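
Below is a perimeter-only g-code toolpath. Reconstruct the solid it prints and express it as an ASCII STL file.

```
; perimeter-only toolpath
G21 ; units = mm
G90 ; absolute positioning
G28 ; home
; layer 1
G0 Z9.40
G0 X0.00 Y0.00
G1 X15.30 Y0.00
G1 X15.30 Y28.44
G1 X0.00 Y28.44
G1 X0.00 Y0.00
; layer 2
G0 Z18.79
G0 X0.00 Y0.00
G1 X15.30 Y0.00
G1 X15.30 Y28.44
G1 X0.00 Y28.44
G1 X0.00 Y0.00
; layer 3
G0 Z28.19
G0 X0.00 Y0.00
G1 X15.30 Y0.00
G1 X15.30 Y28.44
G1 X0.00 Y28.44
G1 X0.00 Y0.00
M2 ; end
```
solid part
  facet normal 0.0000 0.0000 -1.0000
    outer loop
      vertex 15.30 28.44 0.00
      vertex 15.30 0.00 0.00
      vertex 0.00 0.00 0.00
    endloop
  endfacet
  facet normal 0.0000 0.0000 -1.0000
    outer loop
      vertex 0.00 28.44 0.00
      vertex 15.30 28.44 0.00
      vertex 0.00 0.00 0.00
    endloop
  endfacet
  facet normal 0.0000 0.0000 1.0000
    outer loop
      vertex 0.00 0.00 28.19
      vertex 15.30 0.00 28.19
      vertex 15.30 28.44 28.19
    endloop
  endfacet
  facet normal 0.0000 0.0000 1.0000
    outer loop
      vertex 0.00 0.00 28.19
      vertex 15.30 28.44 28.19
      vertex 0.00 28.44 28.19
    endloop
  endfacet
  facet normal 0.0000 -1.0000 0.0000
    outer loop
      vertex 0.00 0.00 0.00
      vertex 15.30 0.00 0.00
      vertex 15.30 0.00 28.19
    endloop
  endfacet
  facet normal 0.0000 -1.0000 0.0000
    outer loop
      vertex 0.00 0.00 0.00
      vertex 15.30 0.00 28.19
      vertex 0.00 0.00 28.19
    endloop
  endfacet
  facet normal 0.0000 1.0000 0.0000
    outer loop
      vertex 15.30 28.44 28.19
      vertex 15.30 28.44 0.00
      vertex 0.00 28.44 0.00
    endloop
  endfacet
  facet normal 0.0000 1.0000 0.0000
    outer loop
      vertex 0.00 28.44 28.19
      vertex 15.30 28.44 28.19
      vertex 0.00 28.44 0.00
    endloop
  endfacet
  facet normal -1.0000 0.0000 0.0000
    outer loop
      vertex 0.00 28.44 28.19
      vertex 0.00 28.44 0.00
      vertex 0.00 0.00 0.00
    endloop
  endfacet
  facet normal -1.0000 0.0000 0.0000
    outer loop
      vertex 0.00 0.00 28.19
      vertex 0.00 28.44 28.19
      vertex 0.00 0.00 0.00
    endloop
  endfacet
  facet normal 1.0000 0.0000 0.0000
    outer loop
      vertex 15.30 0.00 0.00
      vertex 15.30 28.44 0.00
      vertex 15.30 28.44 28.19
    endloop
  endfacet
  facet normal 1.0000 0.0000 0.0000
    outer loop
      vertex 15.30 0.00 0.00
      vertex 15.30 28.44 28.19
      vertex 15.30 0.00 28.19
    endloop
  endfacet
endsolid part

The G0 Z moves step by Δz≈9.40 mm. Every layer's G1 loop is the same polygon, so the solid is a straight extrusion of it from z=0 to z≈28.2. Closing with flat bottom and top caps and triangulating gives 12 facets — a rectangular box, roughly 15.3 × 28.4 mm footprint and 28.2 mm tall.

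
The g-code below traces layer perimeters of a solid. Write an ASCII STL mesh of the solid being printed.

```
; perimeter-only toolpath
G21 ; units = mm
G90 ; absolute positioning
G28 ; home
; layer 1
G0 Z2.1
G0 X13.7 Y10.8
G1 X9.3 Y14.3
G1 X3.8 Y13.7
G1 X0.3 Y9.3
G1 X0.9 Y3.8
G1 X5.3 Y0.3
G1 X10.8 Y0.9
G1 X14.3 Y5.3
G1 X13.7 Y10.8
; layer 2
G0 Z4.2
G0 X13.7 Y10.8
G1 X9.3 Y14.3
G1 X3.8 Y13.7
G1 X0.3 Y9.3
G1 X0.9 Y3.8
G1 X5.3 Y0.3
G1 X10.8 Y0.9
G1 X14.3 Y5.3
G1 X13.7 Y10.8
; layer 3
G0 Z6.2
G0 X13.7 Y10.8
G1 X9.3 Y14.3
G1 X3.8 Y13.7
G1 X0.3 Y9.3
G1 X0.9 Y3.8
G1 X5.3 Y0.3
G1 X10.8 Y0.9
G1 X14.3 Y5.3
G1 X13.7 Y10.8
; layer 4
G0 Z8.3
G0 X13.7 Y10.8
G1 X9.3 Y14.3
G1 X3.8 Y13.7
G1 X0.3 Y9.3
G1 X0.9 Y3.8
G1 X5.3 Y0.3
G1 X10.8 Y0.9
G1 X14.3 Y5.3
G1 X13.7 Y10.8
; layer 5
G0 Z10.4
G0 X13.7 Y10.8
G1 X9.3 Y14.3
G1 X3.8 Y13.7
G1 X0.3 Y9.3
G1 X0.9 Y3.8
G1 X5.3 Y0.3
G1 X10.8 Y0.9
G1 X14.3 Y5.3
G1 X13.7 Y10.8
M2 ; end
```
solid part
  facet normal 0.0000 0.0000 -1.0000
    outer loop
      vertex 3.8 13.7 0.0
      vertex 9.3 14.3 0.0
      vertex 13.7 10.8 0.0
    endloop
  endfacet
  facet normal 0.0000 0.0000 -1.0000
    outer loop
      vertex 0.3 9.3 0.0
      vertex 3.8 13.7 0.0
      vertex 13.7 10.8 0.0
    endloop
  endfacet
  facet normal 0.0000 0.0000 -1.0000
    outer loop
      vertex 0.9 3.8 0.0
      vertex 0.3 9.3 0.0
      vertex 13.7 10.8 0.0
    endloop
  endfacet
  facet normal 0.0000 0.0000 -1.0000
    outer loop
      vertex 5.3 0.3 0.0
      vertex 0.9 3.8 0.0
      vertex 13.7 10.8 0.0
    endloop
  endfacet
  facet normal 0.0000 0.0000 -1.0000
    outer loop
      vertex 10.8 0.9 0.0
      vertex 5.3 0.3 0.0
      vertex 13.7 10.8 0.0
    endloop
  endfacet
  facet normal 0.0000 0.0000 -1.0000
    outer loop
      vertex 14.3 5.3 0.0
      vertex 10.8 0.9 0.0
      vertex 13.7 10.8 0.0
    endloop
  endfacet
  facet normal 0.0000 0.0000 1.0000
    outer loop
      vertex 13.7 10.8 10.4
      vertex 9.3 14.3 10.4
      vertex 3.8 13.7 10.4
    endloop
  endfacet
  facet normal 0.0000 0.0000 1.0000
    outer loop
      vertex 13.7 10.8 10.4
      vertex 3.8 13.7 10.4
      vertex 0.3 9.3 10.4
    endloop
  endfacet
  facet normal 0.0000 0.0000 1.0000
    outer loop
      vertex 13.7 10.8 10.4
      vertex 0.3 9.3 10.4
      vertex 0.9 3.8 10.4
    endloop
  endfacet
  facet normal 0.0000 0.0000 1.0000
    outer loop
      vertex 13.7 10.8 10.4
      vertex 0.9 3.8 10.4
      vertex 5.3 0.3 10.4
    endloop
  endfacet
  facet normal 0.0000 0.0000 1.0000
    outer loop
      vertex 13.7 10.8 10.4
      vertex 5.3 0.3 10.4
      vertex 10.8 0.9 10.4
    endloop
  endfacet
  facet normal 0.0000 0.0000 1.0000
    outer loop
      vertex 13.7 10.8 10.4
      vertex 10.8 0.9 10.4
      vertex 14.3 5.3 10.4
    endloop
  endfacet
  facet normal 0.6225 0.7826 0.0000
    outer loop
      vertex 13.7 10.8 0.0
      vertex 9.3 14.3 0.0
      vertex 9.3 14.3 10.4
    endloop
  endfacet
  facet normal 0.6225 0.7826 0.0000
    outer loop
      vertex 13.7 10.8 0.0
      vertex 9.3 14.3 10.4
      vertex 13.7 10.8 10.4
    endloop
  endfacet
  facet normal -0.1084 0.9941 0.0000
    outer loop
      vertex 9.3 14.3 0.0
      vertex 3.8 13.7 0.0
      vertex 3.8 13.7 10.4
    endloop
  endfacet
  facet normal -0.1084 0.9941 0.0000
    outer loop
      vertex 9.3 14.3 0.0
      vertex 3.8 13.7 10.4
      vertex 9.3 14.3 10.4
    endloop
  endfacet
  facet normal -0.7826 0.6225 0.0000
    outer loop
      vertex 3.8 13.7 0.0
      vertex 0.3 9.3 0.0
      vertex 0.3 9.3 10.4
    endloop
  endfacet
  facet normal -0.7826 0.6225 0.0000
    outer loop
      vertex 3.8 13.7 0.0
      vertex 0.3 9.3 10.4
      vertex 3.8 13.7 10.4
    endloop
  endfacet
  facet normal -0.9941 -0.1084 0.0000
    outer loop
      vertex 0.3 9.3 0.0
      vertex 0.9 3.8 0.0
      vertex 0.9 3.8 10.4
    endloop
  endfacet
  facet normal -0.9941 -0.1084 0.0000
    outer loop
      vertex 0.3 9.3 0.0
      vertex 0.9 3.8 10.4
      vertex 0.3 9.3 10.4
    endloop
  endfacet
  facet normal -0.6225 -0.7826 0.0000
    outer loop
      vertex 0.9 3.8 0.0
      vertex 5.3 0.3 0.0
      vertex 5.3 0.3 10.4
    endloop
  endfacet
  facet normal -0.6225 -0.7826 0.0000
    outer loop
      vertex 0.9 3.8 0.0
      vertex 5.3 0.3 10.4
      vertex 0.9 3.8 10.4
    endloop
  endfacet
  facet normal 0.1084 -0.9941 0.0000
    outer loop
      vertex 5.3 0.3 0.0
      vertex 10.8 0.9 0.0
      vertex 10.8 0.9 10.4
    endloop
  endfacet
  facet normal 0.1084 -0.9941 0.0000
    outer loop
      vertex 5.3 0.3 0.0
      vertex 10.8 0.9 10.4
      vertex 5.3 0.3 10.4
    endloop
  endfacet
  facet normal 0.7826 -0.6225 0.0000
    outer loop
      vertex 10.8 0.9 0.0
      vertex 14.3 5.3 0.0
      vertex 14.3 5.3 10.4
    endloop
  endfacet
  facet normal 0.7826 -0.6225 0.0000
    outer loop
      vertex 10.8 0.9 0.0
      vertex 14.3 5.3 10.4
      vertex 10.8 0.9 10.4
    endloop
  endfacet
  facet normal 0.9941 0.1084 0.0000
    outer loop
      vertex 14.3 5.3 0.0
      vertex 13.7 10.8 0.0
      vertex 13.7 10.8 10.4
    endloop
  endfacet
  facet normal 0.9941 0.1084 0.0000
    outer loop
      vertex 14.3 5.3 0.0
      vertex 13.7 10.8 10.4
      vertex 14.3 5.3 10.4
    endloop
  endfacet
endsolid part

The G0 Z moves step by Δz≈2.1 mm. Every layer's G1 loop is the same polygon, so the solid is a straight extrusion of it from z=0 to z≈10.4. Closing with flat bottom and top caps and triangulating gives 28 facets — a regular 8-sided prism (a cylinder approximated with 8 flat sides), circumscribed radius ≈ 7.3 mm, height ≈ 10.4 mm.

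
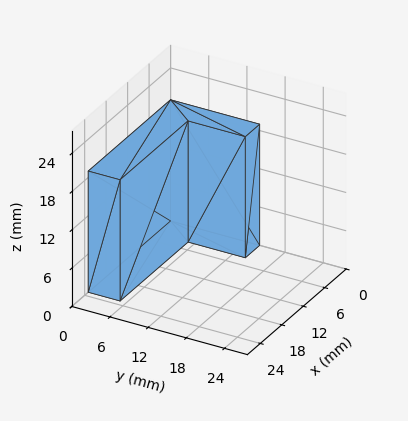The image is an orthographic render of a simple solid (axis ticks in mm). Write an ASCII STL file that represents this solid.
Reading the render: the shape is an L-shaped prism: outer 23 × 14 mm, arm thicknesses ≈ 5 mm (horizontal) and 4 mm (vertical), extruded 19 mm in z (dimensions read to the nearest mm from the axis ticks). For the STL, each face is triangulated and given an outward normal.

solid part
  facet normal 0.0000 0.0000 -1.0000
    outer loop
      vertex 23.0 5.0 0.0
      vertex 23.0 0.0 0.0
      vertex 0.0 0.0 0.0
    endloop
  endfacet
  facet normal 0.0000 0.0000 -1.0000
    outer loop
      vertex 4.0 5.0 0.0
      vertex 23.0 5.0 0.0
      vertex 0.0 0.0 0.0
    endloop
  endfacet
  facet normal 0.0000 0.0000 -1.0000
    outer loop
      vertex 4.0 14.0 0.0
      vertex 4.0 5.0 0.0
      vertex 0.0 0.0 0.0
    endloop
  endfacet
  facet normal 0.0000 0.0000 -1.0000
    outer loop
      vertex 0.0 14.0 0.0
      vertex 4.0 14.0 0.0
      vertex 0.0 0.0 0.0
    endloop
  endfacet
  facet normal 0.0000 0.0000 1.0000
    outer loop
      vertex 0.0 0.0 19.0
      vertex 23.0 0.0 19.0
      vertex 23.0 5.0 19.0
    endloop
  endfacet
  facet normal 0.0000 0.0000 1.0000
    outer loop
      vertex 0.0 0.0 19.0
      vertex 23.0 5.0 19.0
      vertex 4.0 5.0 19.0
    endloop
  endfacet
  facet normal 0.0000 0.0000 1.0000
    outer loop
      vertex 0.0 0.0 19.0
      vertex 4.0 5.0 19.0
      vertex 4.0 14.0 19.0
    endloop
  endfacet
  facet normal 0.0000 0.0000 1.0000
    outer loop
      vertex 0.0 0.0 19.0
      vertex 4.0 14.0 19.0
      vertex 0.0 14.0 19.0
    endloop
  endfacet
  facet normal 0.0000 -1.0000 0.0000
    outer loop
      vertex 0.0 0.0 0.0
      vertex 23.0 0.0 0.0
      vertex 23.0 0.0 19.0
    endloop
  endfacet
  facet normal 0.0000 -1.0000 0.0000
    outer loop
      vertex 0.0 0.0 0.0
      vertex 23.0 0.0 19.0
      vertex 0.0 0.0 19.0
    endloop
  endfacet
  facet normal 1.0000 0.0000 0.0000
    outer loop
      vertex 23.0 0.0 0.0
      vertex 23.0 5.0 0.0
      vertex 23.0 5.0 19.0
    endloop
  endfacet
  facet normal 1.0000 0.0000 0.0000
    outer loop
      vertex 23.0 0.0 0.0
      vertex 23.0 5.0 19.0
      vertex 23.0 0.0 19.0
    endloop
  endfacet
  facet normal 0.0000 1.0000 0.0000
    outer loop
      vertex 23.0 5.0 0.0
      vertex 4.0 5.0 0.0
      vertex 4.0 5.0 19.0
    endloop
  endfacet
  facet normal 0.0000 1.0000 0.0000
    outer loop
      vertex 23.0 5.0 0.0
      vertex 4.0 5.0 19.0
      vertex 23.0 5.0 19.0
    endloop
  endfacet
  facet normal 1.0000 0.0000 0.0000
    outer loop
      vertex 4.0 5.0 0.0
      vertex 4.0 14.0 0.0
      vertex 4.0 14.0 19.0
    endloop
  endfacet
  facet normal 1.0000 0.0000 0.0000
    outer loop
      vertex 4.0 5.0 0.0
      vertex 4.0 14.0 19.0
      vertex 4.0 5.0 19.0
    endloop
  endfacet
  facet normal 0.0000 1.0000 0.0000
    outer loop
      vertex 4.0 14.0 0.0
      vertex 0.0 14.0 0.0
      vertex 0.0 14.0 19.0
    endloop
  endfacet
  facet normal 0.0000 1.0000 0.0000
    outer loop
      vertex 4.0 14.0 0.0
      vertex 0.0 14.0 19.0
      vertex 4.0 14.0 19.0
    endloop
  endfacet
  facet normal -1.0000 0.0000 0.0000
    outer loop
      vertex 0.0 14.0 0.0
      vertex 0.0 0.0 0.0
      vertex 0.0 0.0 19.0
    endloop
  endfacet
  facet normal -1.0000 0.0000 0.0000
    outer loop
      vertex 0.0 14.0 0.0
      vertex 0.0 0.0 19.0
      vertex 0.0 14.0 19.0
    endloop
  endfacet
endsolid part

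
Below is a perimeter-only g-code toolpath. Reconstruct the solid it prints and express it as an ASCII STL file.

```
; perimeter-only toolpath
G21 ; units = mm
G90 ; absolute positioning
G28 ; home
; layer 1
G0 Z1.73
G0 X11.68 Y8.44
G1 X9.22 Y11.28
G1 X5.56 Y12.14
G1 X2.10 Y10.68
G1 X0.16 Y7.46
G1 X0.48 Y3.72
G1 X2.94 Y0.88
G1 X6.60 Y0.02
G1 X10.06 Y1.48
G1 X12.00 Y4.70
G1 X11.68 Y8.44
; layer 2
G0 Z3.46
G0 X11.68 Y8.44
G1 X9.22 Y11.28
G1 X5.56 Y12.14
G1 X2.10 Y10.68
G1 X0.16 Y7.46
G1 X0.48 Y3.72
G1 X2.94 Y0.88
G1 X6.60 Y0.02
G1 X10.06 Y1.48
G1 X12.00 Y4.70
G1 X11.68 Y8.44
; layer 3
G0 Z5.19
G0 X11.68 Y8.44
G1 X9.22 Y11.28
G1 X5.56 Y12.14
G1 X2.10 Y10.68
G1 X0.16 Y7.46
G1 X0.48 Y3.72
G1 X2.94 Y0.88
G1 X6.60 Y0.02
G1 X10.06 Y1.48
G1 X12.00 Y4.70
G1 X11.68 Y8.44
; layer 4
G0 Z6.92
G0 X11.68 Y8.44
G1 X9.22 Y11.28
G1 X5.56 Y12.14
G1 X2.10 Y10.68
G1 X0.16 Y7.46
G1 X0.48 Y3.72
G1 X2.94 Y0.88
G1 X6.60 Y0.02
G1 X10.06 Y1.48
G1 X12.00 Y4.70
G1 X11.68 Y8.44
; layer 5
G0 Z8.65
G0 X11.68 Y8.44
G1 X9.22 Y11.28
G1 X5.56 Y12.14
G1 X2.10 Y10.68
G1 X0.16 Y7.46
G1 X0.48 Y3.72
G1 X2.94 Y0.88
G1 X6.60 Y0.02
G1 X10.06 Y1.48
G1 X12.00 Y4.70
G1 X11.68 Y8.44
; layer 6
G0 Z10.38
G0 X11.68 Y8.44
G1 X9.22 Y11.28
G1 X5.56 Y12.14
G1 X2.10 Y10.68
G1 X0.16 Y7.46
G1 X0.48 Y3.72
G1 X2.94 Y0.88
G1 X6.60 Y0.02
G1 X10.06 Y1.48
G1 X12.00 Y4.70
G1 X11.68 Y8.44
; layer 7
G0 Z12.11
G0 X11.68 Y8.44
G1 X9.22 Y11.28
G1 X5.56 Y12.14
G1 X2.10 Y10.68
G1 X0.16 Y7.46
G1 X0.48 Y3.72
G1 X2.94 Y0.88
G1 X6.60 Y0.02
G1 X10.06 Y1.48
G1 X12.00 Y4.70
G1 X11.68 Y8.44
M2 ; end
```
solid part
  facet normal 0.0000 0.0000 -1.0000
    outer loop
      vertex 5.56 12.14 0.00
      vertex 9.22 11.28 0.00
      vertex 11.68 8.44 0.00
    endloop
  endfacet
  facet normal 0.0000 0.0000 -1.0000
    outer loop
      vertex 2.10 10.68 0.00
      vertex 5.56 12.14 0.00
      vertex 11.68 8.44 0.00
    endloop
  endfacet
  facet normal 0.0000 0.0000 -1.0000
    outer loop
      vertex 0.16 7.46 0.00
      vertex 2.10 10.68 0.00
      vertex 11.68 8.44 0.00
    endloop
  endfacet
  facet normal 0.0000 0.0000 -1.0000
    outer loop
      vertex 0.48 3.72 0.00
      vertex 0.16 7.46 0.00
      vertex 11.68 8.44 0.00
    endloop
  endfacet
  facet normal 0.0000 0.0000 -1.0000
    outer loop
      vertex 2.94 0.88 0.00
      vertex 0.48 3.72 0.00
      vertex 11.68 8.44 0.00
    endloop
  endfacet
  facet normal 0.0000 0.0000 -1.0000
    outer loop
      vertex 6.60 0.02 0.00
      vertex 2.94 0.88 0.00
      vertex 11.68 8.44 0.00
    endloop
  endfacet
  facet normal 0.0000 0.0000 -1.0000
    outer loop
      vertex 10.06 1.48 0.00
      vertex 6.60 0.02 0.00
      vertex 11.68 8.44 0.00
    endloop
  endfacet
  facet normal 0.0000 0.0000 -1.0000
    outer loop
      vertex 12.00 4.70 0.00
      vertex 10.06 1.48 0.00
      vertex 11.68 8.44 0.00
    endloop
  endfacet
  facet normal 0.0000 0.0000 1.0000
    outer loop
      vertex 11.68 8.44 12.11
      vertex 9.22 11.28 12.11
      vertex 5.56 12.14 12.11
    endloop
  endfacet
  facet normal 0.0000 0.0000 1.0000
    outer loop
      vertex 11.68 8.44 12.11
      vertex 5.56 12.14 12.11
      vertex 2.10 10.68 12.11
    endloop
  endfacet
  facet normal 0.0000 0.0000 1.0000
    outer loop
      vertex 11.68 8.44 12.11
      vertex 2.10 10.68 12.11
      vertex 0.16 7.46 12.11
    endloop
  endfacet
  facet normal 0.0000 0.0000 1.0000
    outer loop
      vertex 11.68 8.44 12.11
      vertex 0.16 7.46 12.11
      vertex 0.48 3.72 12.11
    endloop
  endfacet
  facet normal 0.0000 0.0000 1.0000
    outer loop
      vertex 11.68 8.44 12.11
      vertex 0.48 3.72 12.11
      vertex 2.94 0.88 12.11
    endloop
  endfacet
  facet normal 0.0000 0.0000 1.0000
    outer loop
      vertex 11.68 8.44 12.11
      vertex 2.94 0.88 12.11
      vertex 6.60 0.02 12.11
    endloop
  endfacet
  facet normal 0.0000 0.0000 1.0000
    outer loop
      vertex 11.68 8.44 12.11
      vertex 6.60 0.02 12.11
      vertex 10.06 1.48 12.11
    endloop
  endfacet
  facet normal 0.0000 0.0000 1.0000
    outer loop
      vertex 11.68 8.44 12.11
      vertex 10.06 1.48 12.11
      vertex 12.00 4.70 12.11
    endloop
  endfacet
  facet normal 0.7559 0.6547 0.0000
    outer loop
      vertex 11.68 8.44 0.00
      vertex 9.22 11.28 0.00
      vertex 9.22 11.28 12.11
    endloop
  endfacet
  facet normal 0.7559 0.6547 0.0000
    outer loop
      vertex 11.68 8.44 0.00
      vertex 9.22 11.28 12.11
      vertex 11.68 8.44 12.11
    endloop
  endfacet
  facet normal 0.2287 0.9735 0.0000
    outer loop
      vertex 9.22 11.28 0.00
      vertex 5.56 12.14 0.00
      vertex 5.56 12.14 12.11
    endloop
  endfacet
  facet normal 0.2287 0.9735 0.0000
    outer loop
      vertex 9.22 11.28 0.00
      vertex 5.56 12.14 12.11
      vertex 9.22 11.28 12.11
    endloop
  endfacet
  facet normal -0.3888 0.9213 0.0000
    outer loop
      vertex 5.56 12.14 0.00
      vertex 2.10 10.68 0.00
      vertex 2.10 10.68 12.11
    endloop
  endfacet
  facet normal -0.3888 0.9213 0.0000
    outer loop
      vertex 5.56 12.14 0.00
      vertex 2.10 10.68 12.11
      vertex 5.56 12.14 12.11
    endloop
  endfacet
  facet normal -0.8566 0.5161 0.0000
    outer loop
      vertex 2.10 10.68 0.00
      vertex 0.16 7.46 0.00
      vertex 0.16 7.46 12.11
    endloop
  endfacet
  facet normal -0.8566 0.5161 0.0000
    outer loop
      vertex 2.10 10.68 0.00
      vertex 0.16 7.46 12.11
      vertex 2.10 10.68 12.11
    endloop
  endfacet
  facet normal -0.9964 -0.0853 0.0000
    outer loop
      vertex 0.16 7.46 0.00
      vertex 0.48 3.72 0.00
      vertex 0.48 3.72 12.11
    endloop
  endfacet
  facet normal -0.9964 -0.0853 0.0000
    outer loop
      vertex 0.16 7.46 0.00
      vertex 0.48 3.72 12.11
      vertex 0.16 7.46 12.11
    endloop
  endfacet
  facet normal -0.7559 -0.6547 0.0000
    outer loop
      vertex 0.48 3.72 0.00
      vertex 2.94 0.88 0.00
      vertex 2.94 0.88 12.11
    endloop
  endfacet
  facet normal -0.7559 -0.6547 0.0000
    outer loop
      vertex 0.48 3.72 0.00
      vertex 2.94 0.88 12.11
      vertex 0.48 3.72 12.11
    endloop
  endfacet
  facet normal -0.2287 -0.9735 0.0000
    outer loop
      vertex 2.94 0.88 0.00
      vertex 6.60 0.02 0.00
      vertex 6.60 0.02 12.11
    endloop
  endfacet
  facet normal -0.2287 -0.9735 0.0000
    outer loop
      vertex 2.94 0.88 0.00
      vertex 6.60 0.02 12.11
      vertex 2.94 0.88 12.11
    endloop
  endfacet
  facet normal 0.3888 -0.9213 0.0000
    outer loop
      vertex 6.60 0.02 0.00
      vertex 10.06 1.48 0.00
      vertex 10.06 1.48 12.11
    endloop
  endfacet
  facet normal 0.3888 -0.9213 0.0000
    outer loop
      vertex 6.60 0.02 0.00
      vertex 10.06 1.48 12.11
      vertex 6.60 0.02 12.11
    endloop
  endfacet
  facet normal 0.8566 -0.5161 0.0000
    outer loop
      vertex 10.06 1.48 0.00
      vertex 12.00 4.70 0.00
      vertex 12.00 4.70 12.11
    endloop
  endfacet
  facet normal 0.8566 -0.5161 0.0000
    outer loop
      vertex 10.06 1.48 0.00
      vertex 12.00 4.70 12.11
      vertex 10.06 1.48 12.11
    endloop
  endfacet
  facet normal 0.9964 0.0853 0.0000
    outer loop
      vertex 12.00 4.70 0.00
      vertex 11.68 8.44 0.00
      vertex 11.68 8.44 12.11
    endloop
  endfacet
  facet normal 0.9964 0.0853 0.0000
    outer loop
      vertex 12.00 4.70 0.00
      vertex 11.68 8.44 12.11
      vertex 12.00 4.70 12.11
    endloop
  endfacet
endsolid part

The G0 Z moves step by Δz≈1.73 mm. Every layer's G1 loop is the same polygon, so the solid is a straight extrusion of it from z=0 to z≈12.1. Closing with flat bottom and top caps and triangulating gives 36 facets — a regular 10-sided prism (a cylinder approximated with 10 flat sides), circumscribed radius ≈ 6.08 mm, height ≈ 12.1 mm.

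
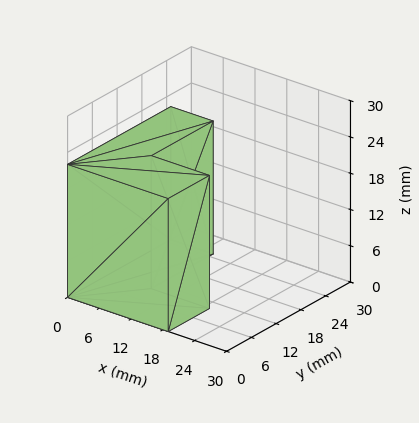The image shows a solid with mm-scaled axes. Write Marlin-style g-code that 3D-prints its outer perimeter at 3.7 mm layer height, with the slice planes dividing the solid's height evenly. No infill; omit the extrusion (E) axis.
Reading the render: the shape is an L-shaped prism: outer 19 × 25 mm, arm thicknesses ≈ 10 mm (horizontal) and 8 mm (vertical), extruded 22 mm in z (dimensions read to the nearest mm from the axis ticks). For the g-code, the solid's height is divided into equal slices at the stated Δz and each level perimeter traced with G1 moves after a G0 lift.

; perimeter-only toolpath
G21 ; units = mm
G90 ; absolute positioning
G28 ; home
; layer 1
G0 Z3.7
G0 X0.0 Y0.0
G1 X19.0 Y0.0
G1 X19.0 Y10.0
G1 X8.0 Y10.0
G1 X8.0 Y25.0
G1 X0.0 Y25.0
G1 X0.0 Y0.0
; layer 2
G0 Z7.3
G0 X0.0 Y0.0
G1 X19.0 Y0.0
G1 X19.0 Y10.0
G1 X8.0 Y10.0
G1 X8.0 Y25.0
G1 X0.0 Y25.0
G1 X0.0 Y0.0
; layer 3
G0 Z11.0
G0 X0.0 Y0.0
G1 X19.0 Y0.0
G1 X19.0 Y10.0
G1 X8.0 Y10.0
G1 X8.0 Y25.0
G1 X0.0 Y25.0
G1 X0.0 Y0.0
; layer 4
G0 Z14.7
G0 X0.0 Y0.0
G1 X19.0 Y0.0
G1 X19.0 Y10.0
G1 X8.0 Y10.0
G1 X8.0 Y25.0
G1 X0.0 Y25.0
G1 X0.0 Y0.0
; layer 5
G0 Z18.3
G0 X0.0 Y0.0
G1 X19.0 Y0.0
G1 X19.0 Y10.0
G1 X8.0 Y10.0
G1 X8.0 Y25.0
G1 X0.0 Y25.0
G1 X0.0 Y0.0
; layer 6
G0 Z22.0
G0 X0.0 Y0.0
G1 X19.0 Y0.0
G1 X19.0 Y10.0
G1 X8.0 Y10.0
G1 X8.0 Y25.0
G1 X0.0 Y25.0
G1 X0.0 Y0.0
M2 ; end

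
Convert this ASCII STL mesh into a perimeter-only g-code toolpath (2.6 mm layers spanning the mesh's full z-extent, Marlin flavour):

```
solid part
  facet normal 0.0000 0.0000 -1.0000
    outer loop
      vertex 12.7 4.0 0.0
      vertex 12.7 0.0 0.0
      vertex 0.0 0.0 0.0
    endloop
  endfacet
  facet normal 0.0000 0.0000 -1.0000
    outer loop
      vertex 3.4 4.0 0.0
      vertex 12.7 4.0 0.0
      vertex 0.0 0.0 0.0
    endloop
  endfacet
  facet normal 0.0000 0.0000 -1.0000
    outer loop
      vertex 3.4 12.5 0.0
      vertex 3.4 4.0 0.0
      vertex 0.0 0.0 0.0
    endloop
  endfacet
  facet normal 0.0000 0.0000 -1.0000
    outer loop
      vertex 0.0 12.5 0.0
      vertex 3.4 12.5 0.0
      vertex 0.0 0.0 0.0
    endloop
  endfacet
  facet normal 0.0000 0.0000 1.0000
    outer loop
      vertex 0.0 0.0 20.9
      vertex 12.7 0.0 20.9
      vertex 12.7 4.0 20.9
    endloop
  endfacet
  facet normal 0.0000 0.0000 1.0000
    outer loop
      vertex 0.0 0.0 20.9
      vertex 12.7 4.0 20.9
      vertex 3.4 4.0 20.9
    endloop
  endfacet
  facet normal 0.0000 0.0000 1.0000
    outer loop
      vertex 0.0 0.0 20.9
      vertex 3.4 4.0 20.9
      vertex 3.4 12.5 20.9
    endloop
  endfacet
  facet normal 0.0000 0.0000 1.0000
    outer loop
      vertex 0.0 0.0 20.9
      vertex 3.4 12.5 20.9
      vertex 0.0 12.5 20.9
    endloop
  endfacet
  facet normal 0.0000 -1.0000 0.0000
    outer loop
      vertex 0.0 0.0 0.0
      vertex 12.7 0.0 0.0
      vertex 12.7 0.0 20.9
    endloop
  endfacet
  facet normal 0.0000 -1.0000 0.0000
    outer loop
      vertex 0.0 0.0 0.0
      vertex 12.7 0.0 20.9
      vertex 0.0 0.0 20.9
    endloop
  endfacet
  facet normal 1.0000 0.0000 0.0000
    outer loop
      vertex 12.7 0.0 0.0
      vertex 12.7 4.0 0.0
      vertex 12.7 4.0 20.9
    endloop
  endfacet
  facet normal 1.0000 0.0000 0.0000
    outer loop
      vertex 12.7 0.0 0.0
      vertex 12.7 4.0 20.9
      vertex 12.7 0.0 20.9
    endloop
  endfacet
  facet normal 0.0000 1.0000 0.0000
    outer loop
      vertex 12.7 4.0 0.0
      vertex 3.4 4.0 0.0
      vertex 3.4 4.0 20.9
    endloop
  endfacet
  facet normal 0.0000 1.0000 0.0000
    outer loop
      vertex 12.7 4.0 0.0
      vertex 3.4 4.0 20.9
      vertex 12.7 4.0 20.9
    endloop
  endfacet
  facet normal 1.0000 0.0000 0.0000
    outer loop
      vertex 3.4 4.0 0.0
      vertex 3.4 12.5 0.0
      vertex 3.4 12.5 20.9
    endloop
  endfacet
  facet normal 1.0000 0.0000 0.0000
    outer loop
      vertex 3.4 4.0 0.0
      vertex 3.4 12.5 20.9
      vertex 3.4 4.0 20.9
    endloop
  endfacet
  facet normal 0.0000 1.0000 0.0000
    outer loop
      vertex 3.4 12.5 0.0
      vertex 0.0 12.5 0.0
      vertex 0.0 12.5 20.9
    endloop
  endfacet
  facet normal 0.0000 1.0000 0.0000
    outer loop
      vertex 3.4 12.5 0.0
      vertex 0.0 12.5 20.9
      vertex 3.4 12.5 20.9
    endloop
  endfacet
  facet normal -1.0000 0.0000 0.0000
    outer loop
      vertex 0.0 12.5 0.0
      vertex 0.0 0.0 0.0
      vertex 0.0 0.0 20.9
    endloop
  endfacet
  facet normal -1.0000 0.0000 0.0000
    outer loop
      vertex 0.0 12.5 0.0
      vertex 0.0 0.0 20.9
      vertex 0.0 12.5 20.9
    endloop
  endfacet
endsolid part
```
; perimeter-only toolpath
G21 ; units = mm
G90 ; absolute positioning
G28 ; home
; layer 1
G0 Z2.6
G0 X0.0 Y0.0
G1 X12.7 Y0.0
G1 X12.7 Y4.0
G1 X3.4 Y4.0
G1 X3.4 Y12.5
G1 X0.0 Y12.5
G1 X0.0 Y0.0
; layer 2
G0 Z5.2
G0 X0.0 Y0.0
G1 X12.7 Y0.0
G1 X12.7 Y4.0
G1 X3.4 Y4.0
G1 X3.4 Y12.5
G1 X0.0 Y12.5
G1 X0.0 Y0.0
; layer 3
G0 Z7.8
G0 X0.0 Y0.0
G1 X12.7 Y0.0
G1 X12.7 Y4.0
G1 X3.4 Y4.0
G1 X3.4 Y12.5
G1 X0.0 Y12.5
G1 X0.0 Y0.0
; layer 4
G0 Z10.4
G0 X0.0 Y0.0
G1 X12.7 Y0.0
G1 X12.7 Y4.0
G1 X3.4 Y4.0
G1 X3.4 Y12.5
G1 X0.0 Y12.5
G1 X0.0 Y0.0
; layer 5
G0 Z13.1
G0 X0.0 Y0.0
G1 X12.7 Y0.0
G1 X12.7 Y4.0
G1 X3.4 Y4.0
G1 X3.4 Y12.5
G1 X0.0 Y12.5
G1 X0.0 Y0.0
; layer 6
G0 Z15.7
G0 X0.0 Y0.0
G1 X12.7 Y0.0
G1 X12.7 Y4.0
G1 X3.4 Y4.0
G1 X3.4 Y12.5
G1 X0.0 Y12.5
G1 X0.0 Y0.0
; layer 7
G0 Z18.3
G0 X0.0 Y0.0
G1 X12.7 Y0.0
G1 X12.7 Y4.0
G1 X3.4 Y4.0
G1 X3.4 Y12.5
G1 X0.0 Y12.5
G1 X0.0 Y0.0
; layer 8
G0 Z20.9
G0 X0.0 Y0.0
G1 X12.7 Y0.0
G1 X12.7 Y4.0
G1 X3.4 Y4.0
G1 X3.4 Y12.5
G1 X0.0 Y12.5
G1 X0.0 Y0.0
M2 ; end

The solid is an L-shaped prism: outer 12.7 × 12.5 mm, arm thicknesses ≈ 4 mm (horizontal) and 3.4 mm (vertical), extruded 20.9 mm in z. Slicing at Δz = 2.6 mm — 8 equal slices spanning the solid's height, so layer i sits at z = i·h/8 — gives 8 non-empty perimeters. Each is a 6-segment closed polygon; G0 lifts to the layer z and rapids to the start vertex, then G1 traces the edges.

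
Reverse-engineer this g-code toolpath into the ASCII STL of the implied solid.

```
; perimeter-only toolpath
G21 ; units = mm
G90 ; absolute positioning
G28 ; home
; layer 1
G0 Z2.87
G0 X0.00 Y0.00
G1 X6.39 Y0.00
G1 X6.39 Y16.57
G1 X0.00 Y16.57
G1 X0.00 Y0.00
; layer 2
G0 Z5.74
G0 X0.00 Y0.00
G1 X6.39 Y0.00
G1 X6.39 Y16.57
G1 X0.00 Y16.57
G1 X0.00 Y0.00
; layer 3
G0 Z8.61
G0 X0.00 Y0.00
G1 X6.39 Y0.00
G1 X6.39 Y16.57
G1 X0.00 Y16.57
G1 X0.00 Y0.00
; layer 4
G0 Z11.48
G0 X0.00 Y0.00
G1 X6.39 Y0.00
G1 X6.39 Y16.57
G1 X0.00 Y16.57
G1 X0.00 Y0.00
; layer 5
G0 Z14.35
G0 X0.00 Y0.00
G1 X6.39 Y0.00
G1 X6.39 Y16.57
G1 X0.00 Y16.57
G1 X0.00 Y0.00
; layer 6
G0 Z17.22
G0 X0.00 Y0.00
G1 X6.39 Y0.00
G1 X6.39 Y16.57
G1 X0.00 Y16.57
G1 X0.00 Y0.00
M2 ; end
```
solid part
  facet normal 0.0000 0.0000 -1.0000
    outer loop
      vertex 6.39 16.57 0.00
      vertex 6.39 0.00 0.00
      vertex 0.00 0.00 0.00
    endloop
  endfacet
  facet normal 0.0000 0.0000 -1.0000
    outer loop
      vertex 0.00 16.57 0.00
      vertex 6.39 16.57 0.00
      vertex 0.00 0.00 0.00
    endloop
  endfacet
  facet normal 0.0000 0.0000 1.0000
    outer loop
      vertex 0.00 0.00 17.22
      vertex 6.39 0.00 17.22
      vertex 6.39 16.57 17.22
    endloop
  endfacet
  facet normal 0.0000 0.0000 1.0000
    outer loop
      vertex 0.00 0.00 17.22
      vertex 6.39 16.57 17.22
      vertex 0.00 16.57 17.22
    endloop
  endfacet
  facet normal 0.0000 -1.0000 0.0000
    outer loop
      vertex 0.00 0.00 0.00
      vertex 6.39 0.00 0.00
      vertex 6.39 0.00 17.22
    endloop
  endfacet
  facet normal 0.0000 -1.0000 0.0000
    outer loop
      vertex 0.00 0.00 0.00
      vertex 6.39 0.00 17.22
      vertex 0.00 0.00 17.22
    endloop
  endfacet
  facet normal 0.0000 1.0000 0.0000
    outer loop
      vertex 6.39 16.57 17.22
      vertex 6.39 16.57 0.00
      vertex 0.00 16.57 0.00
    endloop
  endfacet
  facet normal 0.0000 1.0000 0.0000
    outer loop
      vertex 0.00 16.57 17.22
      vertex 6.39 16.57 17.22
      vertex 0.00 16.57 0.00
    endloop
  endfacet
  facet normal -1.0000 0.0000 0.0000
    outer loop
      vertex 0.00 16.57 17.22
      vertex 0.00 16.57 0.00
      vertex 0.00 0.00 0.00
    endloop
  endfacet
  facet normal -1.0000 0.0000 0.0000
    outer loop
      vertex 0.00 0.00 17.22
      vertex 0.00 16.57 17.22
      vertex 0.00 0.00 0.00
    endloop
  endfacet
  facet normal 1.0000 0.0000 0.0000
    outer loop
      vertex 6.39 0.00 0.00
      vertex 6.39 16.57 0.00
      vertex 6.39 16.57 17.22
    endloop
  endfacet
  facet normal 1.0000 0.0000 0.0000
    outer loop
      vertex 6.39 0.00 0.00
      vertex 6.39 16.57 17.22
      vertex 6.39 0.00 17.22
    endloop
  endfacet
endsolid part

The G0 Z moves step by Δz≈2.87 mm. Every layer's G1 loop is the same polygon, so the solid is a straight extrusion of it from z=0 to z≈17.2. Closing with flat bottom and top caps and triangulating gives 12 facets — a rectangular box, roughly 6.39 × 16.6 mm footprint and 17.2 mm tall.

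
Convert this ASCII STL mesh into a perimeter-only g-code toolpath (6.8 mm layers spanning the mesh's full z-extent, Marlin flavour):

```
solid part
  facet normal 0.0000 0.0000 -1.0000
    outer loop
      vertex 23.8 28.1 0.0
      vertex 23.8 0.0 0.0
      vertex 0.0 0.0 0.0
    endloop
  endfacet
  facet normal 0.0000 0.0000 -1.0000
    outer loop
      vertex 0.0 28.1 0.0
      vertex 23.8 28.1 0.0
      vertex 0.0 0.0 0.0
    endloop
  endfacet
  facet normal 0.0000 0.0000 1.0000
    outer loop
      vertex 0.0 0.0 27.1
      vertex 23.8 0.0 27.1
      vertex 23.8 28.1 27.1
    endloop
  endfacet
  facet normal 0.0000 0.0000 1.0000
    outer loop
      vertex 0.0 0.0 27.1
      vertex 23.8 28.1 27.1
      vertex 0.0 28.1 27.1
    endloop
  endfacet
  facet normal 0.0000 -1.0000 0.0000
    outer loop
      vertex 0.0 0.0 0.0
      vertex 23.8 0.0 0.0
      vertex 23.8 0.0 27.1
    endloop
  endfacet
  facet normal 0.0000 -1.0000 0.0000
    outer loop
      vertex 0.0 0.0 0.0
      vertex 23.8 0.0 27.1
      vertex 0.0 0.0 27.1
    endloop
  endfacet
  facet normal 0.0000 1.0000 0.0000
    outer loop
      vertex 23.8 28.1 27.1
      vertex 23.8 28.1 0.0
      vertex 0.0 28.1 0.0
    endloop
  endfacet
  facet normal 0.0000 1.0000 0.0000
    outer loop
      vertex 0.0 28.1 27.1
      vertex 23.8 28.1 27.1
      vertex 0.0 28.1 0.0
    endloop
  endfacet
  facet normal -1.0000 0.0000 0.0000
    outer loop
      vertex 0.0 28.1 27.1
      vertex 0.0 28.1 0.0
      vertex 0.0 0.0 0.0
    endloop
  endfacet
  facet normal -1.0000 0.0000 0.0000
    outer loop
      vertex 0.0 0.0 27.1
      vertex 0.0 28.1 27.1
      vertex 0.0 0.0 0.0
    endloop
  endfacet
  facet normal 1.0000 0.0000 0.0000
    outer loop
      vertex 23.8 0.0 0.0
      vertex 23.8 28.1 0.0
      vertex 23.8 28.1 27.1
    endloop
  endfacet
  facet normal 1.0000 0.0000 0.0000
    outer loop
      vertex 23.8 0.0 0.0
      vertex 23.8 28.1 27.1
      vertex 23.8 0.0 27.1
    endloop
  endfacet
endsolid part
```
; perimeter-only toolpath
G21 ; units = mm
G90 ; absolute positioning
G28 ; home
; layer 1
G0 Z6.8
G0 X0.0 Y0.0
G1 X23.8 Y0.0
G1 X23.8 Y28.1
G1 X0.0 Y28.1
G1 X0.0 Y0.0
; layer 2
G0 Z13.6
G0 X0.0 Y0.0
G1 X23.8 Y0.0
G1 X23.8 Y28.1
G1 X0.0 Y28.1
G1 X0.0 Y0.0
; layer 3
G0 Z20.3
G0 X0.0 Y0.0
G1 X23.8 Y0.0
G1 X23.8 Y28.1
G1 X0.0 Y28.1
G1 X0.0 Y0.0
; layer 4
G0 Z27.1
G0 X0.0 Y0.0
G1 X23.8 Y0.0
G1 X23.8 Y28.1
G1 X0.0 Y28.1
G1 X0.0 Y0.0
M2 ; end

The solid is a rectangular box, roughly 23.8 × 28.1 mm footprint and 27.1 mm tall. Slicing at Δz = 6.8 mm — 4 equal slices spanning the solid's height, so layer i sits at z = i·h/4 — gives 4 non-empty perimeters. Each is a 4-segment closed polygon; G0 lifts to the layer z and rapids to the start vertex, then G1 traces the edges.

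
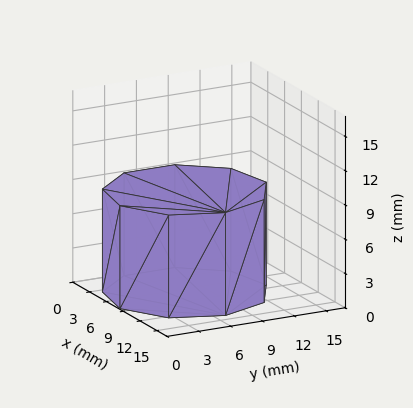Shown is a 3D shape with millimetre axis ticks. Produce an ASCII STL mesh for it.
Reading the render: the shape is a regular 9-sided prism (a cylinder approximated with 9 flat sides), circumscribed radius ≈ 7 mm, height ≈ 9 mm (dimensions read to the nearest mm from the axis ticks). For the STL, each face is triangulated and given an outward normal.

solid part
  facet normal 0.0000 0.0000 -1.0000
    outer loop
      vertex 8.216 13.894 0.000
      vertex 12.362 11.500 0.000
      vertex 14.000 7.000 0.000
    endloop
  endfacet
  facet normal 0.0000 0.0000 -1.0000
    outer loop
      vertex 3.500 13.062 0.000
      vertex 8.216 13.894 0.000
      vertex 14.000 7.000 0.000
    endloop
  endfacet
  facet normal 0.0000 0.0000 -1.0000
    outer loop
      vertex 0.422 9.394 0.000
      vertex 3.500 13.062 0.000
      vertex 14.000 7.000 0.000
    endloop
  endfacet
  facet normal 0.0000 0.0000 -1.0000
    outer loop
      vertex 0.422 4.606 0.000
      vertex 0.422 9.394 0.000
      vertex 14.000 7.000 0.000
    endloop
  endfacet
  facet normal 0.0000 0.0000 -1.0000
    outer loop
      vertex 3.500 0.938 0.000
      vertex 0.422 4.606 0.000
      vertex 14.000 7.000 0.000
    endloop
  endfacet
  facet normal 0.0000 0.0000 -1.0000
    outer loop
      vertex 8.216 0.106 0.000
      vertex 3.500 0.938 0.000
      vertex 14.000 7.000 0.000
    endloop
  endfacet
  facet normal 0.0000 0.0000 -1.0000
    outer loop
      vertex 12.362 2.500 0.000
      vertex 8.216 0.106 0.000
      vertex 14.000 7.000 0.000
    endloop
  endfacet
  facet normal 0.0000 0.0000 1.0000
    outer loop
      vertex 14.000 7.000 9.000
      vertex 12.362 11.500 9.000
      vertex 8.216 13.894 9.000
    endloop
  endfacet
  facet normal 0.0000 0.0000 1.0000
    outer loop
      vertex 14.000 7.000 9.000
      vertex 8.216 13.894 9.000
      vertex 3.500 13.062 9.000
    endloop
  endfacet
  facet normal 0.0000 0.0000 1.0000
    outer loop
      vertex 14.000 7.000 9.000
      vertex 3.500 13.062 9.000
      vertex 0.422 9.394 9.000
    endloop
  endfacet
  facet normal 0.0000 0.0000 1.0000
    outer loop
      vertex 14.000 7.000 9.000
      vertex 0.422 9.394 9.000
      vertex 0.422 4.606 9.000
    endloop
  endfacet
  facet normal 0.0000 0.0000 1.0000
    outer loop
      vertex 14.000 7.000 9.000
      vertex 0.422 4.606 9.000
      vertex 3.500 0.938 9.000
    endloop
  endfacet
  facet normal 0.0000 0.0000 1.0000
    outer loop
      vertex 14.000 7.000 9.000
      vertex 3.500 0.938 9.000
      vertex 8.216 0.106 9.000
    endloop
  endfacet
  facet normal 0.0000 0.0000 1.0000
    outer loop
      vertex 14.000 7.000 9.000
      vertex 8.216 0.106 9.000
      vertex 12.362 2.500 9.000
    endloop
  endfacet
  facet normal 0.9397 0.3420 0.0000
    outer loop
      vertex 14.000 7.000 0.000
      vertex 12.362 11.500 0.000
      vertex 12.362 11.500 9.000
    endloop
  endfacet
  facet normal 0.9397 0.3420 0.0000
    outer loop
      vertex 14.000 7.000 0.000
      vertex 12.362 11.500 9.000
      vertex 14.000 7.000 9.000
    endloop
  endfacet
  facet normal 0.5000 0.8660 0.0000
    outer loop
      vertex 12.362 11.500 0.000
      vertex 8.216 13.894 0.000
      vertex 8.216 13.894 9.000
    endloop
  endfacet
  facet normal 0.5000 0.8660 0.0000
    outer loop
      vertex 12.362 11.500 0.000
      vertex 8.216 13.894 9.000
      vertex 12.362 11.500 9.000
    endloop
  endfacet
  facet normal -0.1737 0.9848 0.0000
    outer loop
      vertex 8.216 13.894 0.000
      vertex 3.500 13.062 0.000
      vertex 3.500 13.062 9.000
    endloop
  endfacet
  facet normal -0.1737 0.9848 0.0000
    outer loop
      vertex 8.216 13.894 0.000
      vertex 3.500 13.062 9.000
      vertex 8.216 13.894 9.000
    endloop
  endfacet
  facet normal -0.7660 0.6428 0.0000
    outer loop
      vertex 3.500 13.062 0.000
      vertex 0.422 9.394 0.000
      vertex 0.422 9.394 9.000
    endloop
  endfacet
  facet normal -0.7660 0.6428 0.0000
    outer loop
      vertex 3.500 13.062 0.000
      vertex 0.422 9.394 9.000
      vertex 3.500 13.062 9.000
    endloop
  endfacet
  facet normal -1.0000 0.0000 0.0000
    outer loop
      vertex 0.422 9.394 0.000
      vertex 0.422 4.606 0.000
      vertex 0.422 4.606 9.000
    endloop
  endfacet
  facet normal -1.0000 0.0000 0.0000
    outer loop
      vertex 0.422 9.394 0.000
      vertex 0.422 4.606 9.000
      vertex 0.422 9.394 9.000
    endloop
  endfacet
  facet normal -0.7660 -0.6428 0.0000
    outer loop
      vertex 0.422 4.606 0.000
      vertex 3.500 0.938 0.000
      vertex 3.500 0.938 9.000
    endloop
  endfacet
  facet normal -0.7660 -0.6428 0.0000
    outer loop
      vertex 0.422 4.606 0.000
      vertex 3.500 0.938 9.000
      vertex 0.422 4.606 9.000
    endloop
  endfacet
  facet normal -0.1737 -0.9848 0.0000
    outer loop
      vertex 3.500 0.938 0.000
      vertex 8.216 0.106 0.000
      vertex 8.216 0.106 9.000
    endloop
  endfacet
  facet normal -0.1737 -0.9848 0.0000
    outer loop
      vertex 3.500 0.938 0.000
      vertex 8.216 0.106 9.000
      vertex 3.500 0.938 9.000
    endloop
  endfacet
  facet normal 0.5000 -0.8660 0.0000
    outer loop
      vertex 8.216 0.106 0.000
      vertex 12.362 2.500 0.000
      vertex 12.362 2.500 9.000
    endloop
  endfacet
  facet normal 0.5000 -0.8660 0.0000
    outer loop
      vertex 8.216 0.106 0.000
      vertex 12.362 2.500 9.000
      vertex 8.216 0.106 9.000
    endloop
  endfacet
  facet normal 0.9397 -0.3420 0.0000
    outer loop
      vertex 12.362 2.500 0.000
      vertex 14.000 7.000 0.000
      vertex 14.000 7.000 9.000
    endloop
  endfacet
  facet normal 0.9397 -0.3420 0.0000
    outer loop
      vertex 12.362 2.500 0.000
      vertex 14.000 7.000 9.000
      vertex 12.362 2.500 9.000
    endloop
  endfacet
endsolid part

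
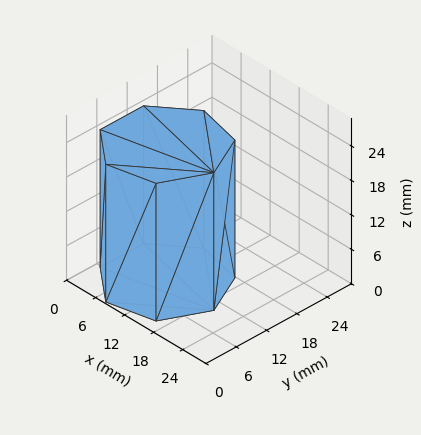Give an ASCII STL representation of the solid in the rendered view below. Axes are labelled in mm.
Reading the render: the shape is a regular 7-sided prism (a cylinder approximated with 7 flat sides), circumscribed radius ≈ 10 mm, height ≈ 24 mm (dimensions read to the nearest mm from the axis ticks). For the STL, each face is triangulated and given an outward normal.

solid part
  facet normal 0.0000 0.0000 -1.0000
    outer loop
      vertex 7.8 19.7 0.0
      vertex 16.2 17.8 0.0
      vertex 20.0 10.0 0.0
    endloop
  endfacet
  facet normal 0.0000 0.0000 -1.0000
    outer loop
      vertex 1.0 14.3 0.0
      vertex 7.8 19.7 0.0
      vertex 20.0 10.0 0.0
    endloop
  endfacet
  facet normal 0.0000 0.0000 -1.0000
    outer loop
      vertex 1.0 5.7 0.0
      vertex 1.0 14.3 0.0
      vertex 20.0 10.0 0.0
    endloop
  endfacet
  facet normal 0.0000 0.0000 -1.0000
    outer loop
      vertex 7.8 0.3 0.0
      vertex 1.0 5.7 0.0
      vertex 20.0 10.0 0.0
    endloop
  endfacet
  facet normal 0.0000 0.0000 -1.0000
    outer loop
      vertex 16.2 2.2 0.0
      vertex 7.8 0.3 0.0
      vertex 20.0 10.0 0.0
    endloop
  endfacet
  facet normal 0.0000 0.0000 1.0000
    outer loop
      vertex 20.0 10.0 24.0
      vertex 16.2 17.8 24.0
      vertex 7.8 19.7 24.0
    endloop
  endfacet
  facet normal 0.0000 0.0000 1.0000
    outer loop
      vertex 20.0 10.0 24.0
      vertex 7.8 19.7 24.0
      vertex 1.0 14.3 24.0
    endloop
  endfacet
  facet normal 0.0000 0.0000 1.0000
    outer loop
      vertex 20.0 10.0 24.0
      vertex 1.0 14.3 24.0
      vertex 1.0 5.7 24.0
    endloop
  endfacet
  facet normal 0.0000 0.0000 1.0000
    outer loop
      vertex 20.0 10.0 24.0
      vertex 1.0 5.7 24.0
      vertex 7.8 0.3 24.0
    endloop
  endfacet
  facet normal 0.0000 0.0000 1.0000
    outer loop
      vertex 20.0 10.0 24.0
      vertex 7.8 0.3 24.0
      vertex 16.2 2.2 24.0
    endloop
  endfacet
  facet normal 0.8990 0.4380 0.0000
    outer loop
      vertex 20.0 10.0 0.0
      vertex 16.2 17.8 0.0
      vertex 16.2 17.8 24.0
    endloop
  endfacet
  facet normal 0.8990 0.4380 0.0000
    outer loop
      vertex 20.0 10.0 0.0
      vertex 16.2 17.8 24.0
      vertex 20.0 10.0 24.0
    endloop
  endfacet
  facet normal 0.2206 0.9754 0.0000
    outer loop
      vertex 16.2 17.8 0.0
      vertex 7.8 19.7 0.0
      vertex 7.8 19.7 24.0
    endloop
  endfacet
  facet normal 0.2206 0.9754 0.0000
    outer loop
      vertex 16.2 17.8 0.0
      vertex 7.8 19.7 24.0
      vertex 16.2 17.8 24.0
    endloop
  endfacet
  facet normal -0.6219 0.7831 0.0000
    outer loop
      vertex 7.8 19.7 0.0
      vertex 1.0 14.3 0.0
      vertex 1.0 14.3 24.0
    endloop
  endfacet
  facet normal -0.6219 0.7831 0.0000
    outer loop
      vertex 7.8 19.7 0.0
      vertex 1.0 14.3 24.0
      vertex 7.8 19.7 24.0
    endloop
  endfacet
  facet normal -1.0000 0.0000 0.0000
    outer loop
      vertex 1.0 14.3 0.0
      vertex 1.0 5.7 0.0
      vertex 1.0 5.7 24.0
    endloop
  endfacet
  facet normal -1.0000 0.0000 0.0000
    outer loop
      vertex 1.0 14.3 0.0
      vertex 1.0 5.7 24.0
      vertex 1.0 14.3 24.0
    endloop
  endfacet
  facet normal -0.6219 -0.7831 0.0000
    outer loop
      vertex 1.0 5.7 0.0
      vertex 7.8 0.3 0.0
      vertex 7.8 0.3 24.0
    endloop
  endfacet
  facet normal -0.6219 -0.7831 0.0000
    outer loop
      vertex 1.0 5.7 0.0
      vertex 7.8 0.3 24.0
      vertex 1.0 5.7 24.0
    endloop
  endfacet
  facet normal 0.2206 -0.9754 0.0000
    outer loop
      vertex 7.8 0.3 0.0
      vertex 16.2 2.2 0.0
      vertex 16.2 2.2 24.0
    endloop
  endfacet
  facet normal 0.2206 -0.9754 0.0000
    outer loop
      vertex 7.8 0.3 0.0
      vertex 16.2 2.2 24.0
      vertex 7.8 0.3 24.0
    endloop
  endfacet
  facet normal 0.8990 -0.4380 0.0000
    outer loop
      vertex 16.2 2.2 0.0
      vertex 20.0 10.0 0.0
      vertex 20.0 10.0 24.0
    endloop
  endfacet
  facet normal 0.8990 -0.4380 0.0000
    outer loop
      vertex 16.2 2.2 0.0
      vertex 20.0 10.0 24.0
      vertex 16.2 2.2 24.0
    endloop
  endfacet
endsolid part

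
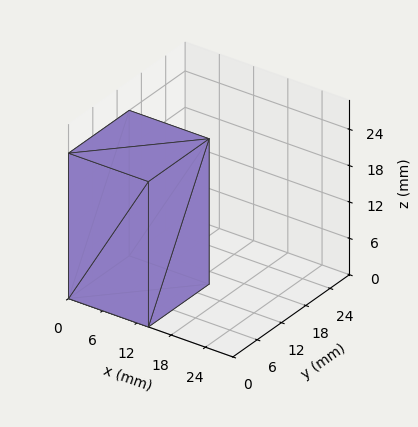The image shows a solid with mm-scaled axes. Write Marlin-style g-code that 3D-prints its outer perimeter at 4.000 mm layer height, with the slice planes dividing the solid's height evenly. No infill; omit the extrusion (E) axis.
Reading the render: the shape is a rectangular box, roughly 14 × 15 mm footprint and 24 mm tall (dimensions read to the nearest mm from the axis ticks). For the g-code, the solid's height is divided into equal slices at the stated Δz and each level perimeter traced with G1 moves after a G0 lift.

; perimeter-only toolpath
G21 ; units = mm
G90 ; absolute positioning
G28 ; home
; layer 1
G0 Z4.000
G0 X0.000 Y0.000
G1 X14.000 Y0.000
G1 X14.000 Y15.000
G1 X0.000 Y15.000
G1 X0.000 Y0.000
; layer 2
G0 Z8.000
G0 X0.000 Y0.000
G1 X14.000 Y0.000
G1 X14.000 Y15.000
G1 X0.000 Y15.000
G1 X0.000 Y0.000
; layer 3
G0 Z12.000
G0 X0.000 Y0.000
G1 X14.000 Y0.000
G1 X14.000 Y15.000
G1 X0.000 Y15.000
G1 X0.000 Y0.000
; layer 4
G0 Z16.000
G0 X0.000 Y0.000
G1 X14.000 Y0.000
G1 X14.000 Y15.000
G1 X0.000 Y15.000
G1 X0.000 Y0.000
; layer 5
G0 Z20.000
G0 X0.000 Y0.000
G1 X14.000 Y0.000
G1 X14.000 Y15.000
G1 X0.000 Y15.000
G1 X0.000 Y0.000
; layer 6
G0 Z24.000
G0 X0.000 Y0.000
G1 X14.000 Y0.000
G1 X14.000 Y15.000
G1 X0.000 Y15.000
G1 X0.000 Y0.000
M2 ; end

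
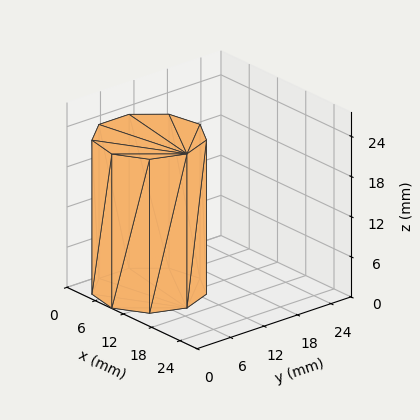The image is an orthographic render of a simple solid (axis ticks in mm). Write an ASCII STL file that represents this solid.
Reading the render: the shape is a regular 9-sided prism (a cylinder approximated with 9 flat sides), circumscribed radius ≈ 8 mm, height ≈ 23 mm (dimensions read to the nearest mm from the axis ticks). For the STL, each face is triangulated and given an outward normal.

solid part
  facet normal 0.0000 0.0000 -1.0000
    outer loop
      vertex 9.4 15.9 0.0
      vertex 14.1 13.1 0.0
      vertex 16.0 8.0 0.0
    endloop
  endfacet
  facet normal 0.0000 0.0000 -1.0000
    outer loop
      vertex 4.0 14.9 0.0
      vertex 9.4 15.9 0.0
      vertex 16.0 8.0 0.0
    endloop
  endfacet
  facet normal 0.0000 0.0000 -1.0000
    outer loop
      vertex 0.5 10.7 0.0
      vertex 4.0 14.9 0.0
      vertex 16.0 8.0 0.0
    endloop
  endfacet
  facet normal 0.0000 0.0000 -1.0000
    outer loop
      vertex 0.5 5.3 0.0
      vertex 0.5 10.7 0.0
      vertex 16.0 8.0 0.0
    endloop
  endfacet
  facet normal 0.0000 0.0000 -1.0000
    outer loop
      vertex 4.0 1.1 0.0
      vertex 0.5 5.3 0.0
      vertex 16.0 8.0 0.0
    endloop
  endfacet
  facet normal 0.0000 0.0000 -1.0000
    outer loop
      vertex 9.4 0.1 0.0
      vertex 4.0 1.1 0.0
      vertex 16.0 8.0 0.0
    endloop
  endfacet
  facet normal 0.0000 0.0000 -1.0000
    outer loop
      vertex 14.1 2.9 0.0
      vertex 9.4 0.1 0.0
      vertex 16.0 8.0 0.0
    endloop
  endfacet
  facet normal 0.0000 0.0000 1.0000
    outer loop
      vertex 16.0 8.0 23.0
      vertex 14.1 13.1 23.0
      vertex 9.4 15.9 23.0
    endloop
  endfacet
  facet normal 0.0000 0.0000 1.0000
    outer loop
      vertex 16.0 8.0 23.0
      vertex 9.4 15.9 23.0
      vertex 4.0 14.9 23.0
    endloop
  endfacet
  facet normal 0.0000 0.0000 1.0000
    outer loop
      vertex 16.0 8.0 23.0
      vertex 4.0 14.9 23.0
      vertex 0.5 10.7 23.0
    endloop
  endfacet
  facet normal 0.0000 0.0000 1.0000
    outer loop
      vertex 16.0 8.0 23.0
      vertex 0.5 10.7 23.0
      vertex 0.5 5.3 23.0
    endloop
  endfacet
  facet normal 0.0000 0.0000 1.0000
    outer loop
      vertex 16.0 8.0 23.0
      vertex 0.5 5.3 23.0
      vertex 4.0 1.1 23.0
    endloop
  endfacet
  facet normal 0.0000 0.0000 1.0000
    outer loop
      vertex 16.0 8.0 23.0
      vertex 4.0 1.1 23.0
      vertex 9.4 0.1 23.0
    endloop
  endfacet
  facet normal 0.0000 0.0000 1.0000
    outer loop
      vertex 16.0 8.0 23.0
      vertex 9.4 0.1 23.0
      vertex 14.1 2.9 23.0
    endloop
  endfacet
  facet normal 0.9371 0.3491 0.0000
    outer loop
      vertex 16.0 8.0 0.0
      vertex 14.1 13.1 0.0
      vertex 14.1 13.1 23.0
    endloop
  endfacet
  facet normal 0.9371 0.3491 0.0000
    outer loop
      vertex 16.0 8.0 0.0
      vertex 14.1 13.1 23.0
      vertex 16.0 8.0 23.0
    endloop
  endfacet
  facet normal 0.5118 0.8591 0.0000
    outer loop
      vertex 14.1 13.1 0.0
      vertex 9.4 15.9 0.0
      vertex 9.4 15.9 23.0
    endloop
  endfacet
  facet normal 0.5118 0.8591 0.0000
    outer loop
      vertex 14.1 13.1 0.0
      vertex 9.4 15.9 23.0
      vertex 14.1 13.1 23.0
    endloop
  endfacet
  facet normal -0.1821 0.9833 0.0000
    outer loop
      vertex 9.4 15.9 0.0
      vertex 4.0 14.9 0.0
      vertex 4.0 14.9 23.0
    endloop
  endfacet
  facet normal -0.1821 0.9833 0.0000
    outer loop
      vertex 9.4 15.9 0.0
      vertex 4.0 14.9 23.0
      vertex 9.4 15.9 23.0
    endloop
  endfacet
  facet normal -0.7682 0.6402 0.0000
    outer loop
      vertex 4.0 14.9 0.0
      vertex 0.5 10.7 0.0
      vertex 0.5 10.7 23.0
    endloop
  endfacet
  facet normal -0.7682 0.6402 0.0000
    outer loop
      vertex 4.0 14.9 0.0
      vertex 0.5 10.7 23.0
      vertex 4.0 14.9 23.0
    endloop
  endfacet
  facet normal -1.0000 0.0000 0.0000
    outer loop
      vertex 0.5 10.7 0.0
      vertex 0.5 5.3 0.0
      vertex 0.5 5.3 23.0
    endloop
  endfacet
  facet normal -1.0000 0.0000 0.0000
    outer loop
      vertex 0.5 10.7 0.0
      vertex 0.5 5.3 23.0
      vertex 0.5 10.7 23.0
    endloop
  endfacet
  facet normal -0.7682 -0.6402 0.0000
    outer loop
      vertex 0.5 5.3 0.0
      vertex 4.0 1.1 0.0
      vertex 4.0 1.1 23.0
    endloop
  endfacet
  facet normal -0.7682 -0.6402 0.0000
    outer loop
      vertex 0.5 5.3 0.0
      vertex 4.0 1.1 23.0
      vertex 0.5 5.3 23.0
    endloop
  endfacet
  facet normal -0.1821 -0.9833 0.0000
    outer loop
      vertex 4.0 1.1 0.0
      vertex 9.4 0.1 0.0
      vertex 9.4 0.1 23.0
    endloop
  endfacet
  facet normal -0.1821 -0.9833 0.0000
    outer loop
      vertex 4.0 1.1 0.0
      vertex 9.4 0.1 23.0
      vertex 4.0 1.1 23.0
    endloop
  endfacet
  facet normal 0.5118 -0.8591 0.0000
    outer loop
      vertex 9.4 0.1 0.0
      vertex 14.1 2.9 0.0
      vertex 14.1 2.9 23.0
    endloop
  endfacet
  facet normal 0.5118 -0.8591 0.0000
    outer loop
      vertex 9.4 0.1 0.0
      vertex 14.1 2.9 23.0
      vertex 9.4 0.1 23.0
    endloop
  endfacet
  facet normal 0.9371 -0.3491 0.0000
    outer loop
      vertex 14.1 2.9 0.0
      vertex 16.0 8.0 0.0
      vertex 16.0 8.0 23.0
    endloop
  endfacet
  facet normal 0.9371 -0.3491 0.0000
    outer loop
      vertex 14.1 2.9 0.0
      vertex 16.0 8.0 23.0
      vertex 14.1 2.9 23.0
    endloop
  endfacet
endsolid part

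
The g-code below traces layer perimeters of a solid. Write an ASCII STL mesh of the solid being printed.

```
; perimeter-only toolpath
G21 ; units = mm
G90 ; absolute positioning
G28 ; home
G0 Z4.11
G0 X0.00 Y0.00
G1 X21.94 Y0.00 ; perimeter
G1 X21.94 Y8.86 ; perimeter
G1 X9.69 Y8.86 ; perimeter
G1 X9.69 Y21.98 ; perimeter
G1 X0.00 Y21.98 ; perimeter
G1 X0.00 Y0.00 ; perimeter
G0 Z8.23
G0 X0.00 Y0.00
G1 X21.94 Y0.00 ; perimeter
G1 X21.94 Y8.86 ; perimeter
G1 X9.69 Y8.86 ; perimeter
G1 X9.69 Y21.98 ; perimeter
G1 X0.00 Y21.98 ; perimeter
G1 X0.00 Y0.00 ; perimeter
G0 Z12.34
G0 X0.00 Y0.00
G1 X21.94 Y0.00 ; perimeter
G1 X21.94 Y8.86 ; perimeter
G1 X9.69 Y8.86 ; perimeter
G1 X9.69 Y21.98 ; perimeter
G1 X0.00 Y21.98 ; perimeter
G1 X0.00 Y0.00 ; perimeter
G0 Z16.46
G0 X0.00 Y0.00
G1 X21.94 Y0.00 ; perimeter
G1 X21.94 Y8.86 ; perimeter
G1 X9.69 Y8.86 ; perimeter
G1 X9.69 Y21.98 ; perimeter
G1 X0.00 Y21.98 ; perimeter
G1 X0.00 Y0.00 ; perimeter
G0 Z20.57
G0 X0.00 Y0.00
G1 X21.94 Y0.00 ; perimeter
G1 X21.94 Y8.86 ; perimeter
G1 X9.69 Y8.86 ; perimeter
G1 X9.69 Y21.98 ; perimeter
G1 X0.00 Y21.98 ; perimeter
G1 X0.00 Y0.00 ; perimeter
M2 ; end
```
solid part
  facet normal 0.0000 0.0000 -1.0000
    outer loop
      vertex 21.94 8.86 0.00
      vertex 21.94 0.00 0.00
      vertex 0.00 0.00 0.00
    endloop
  endfacet
  facet normal 0.0000 0.0000 -1.0000
    outer loop
      vertex 9.69 8.86 0.00
      vertex 21.94 8.86 0.00
      vertex 0.00 0.00 0.00
    endloop
  endfacet
  facet normal 0.0000 0.0000 -1.0000
    outer loop
      vertex 9.69 21.98 0.00
      vertex 9.69 8.86 0.00
      vertex 0.00 0.00 0.00
    endloop
  endfacet
  facet normal 0.0000 0.0000 -1.0000
    outer loop
      vertex 0.00 21.98 0.00
      vertex 9.69 21.98 0.00
      vertex 0.00 0.00 0.00
    endloop
  endfacet
  facet normal 0.0000 0.0000 1.0000
    outer loop
      vertex 0.00 0.00 20.57
      vertex 21.94 0.00 20.57
      vertex 21.94 8.86 20.57
    endloop
  endfacet
  facet normal 0.0000 0.0000 1.0000
    outer loop
      vertex 0.00 0.00 20.57
      vertex 21.94 8.86 20.57
      vertex 9.69 8.86 20.57
    endloop
  endfacet
  facet normal 0.0000 0.0000 1.0000
    outer loop
      vertex 0.00 0.00 20.57
      vertex 9.69 8.86 20.57
      vertex 9.69 21.98 20.57
    endloop
  endfacet
  facet normal 0.0000 0.0000 1.0000
    outer loop
      vertex 0.00 0.00 20.57
      vertex 9.69 21.98 20.57
      vertex 0.00 21.98 20.57
    endloop
  endfacet
  facet normal 0.0000 -1.0000 0.0000
    outer loop
      vertex 0.00 0.00 0.00
      vertex 21.94 0.00 0.00
      vertex 21.94 0.00 20.57
    endloop
  endfacet
  facet normal 0.0000 -1.0000 0.0000
    outer loop
      vertex 0.00 0.00 0.00
      vertex 21.94 0.00 20.57
      vertex 0.00 0.00 20.57
    endloop
  endfacet
  facet normal 1.0000 0.0000 0.0000
    outer loop
      vertex 21.94 0.00 0.00
      vertex 21.94 8.86 0.00
      vertex 21.94 8.86 20.57
    endloop
  endfacet
  facet normal 1.0000 0.0000 0.0000
    outer loop
      vertex 21.94 0.00 0.00
      vertex 21.94 8.86 20.57
      vertex 21.94 0.00 20.57
    endloop
  endfacet
  facet normal 0.0000 1.0000 0.0000
    outer loop
      vertex 21.94 8.86 0.00
      vertex 9.69 8.86 0.00
      vertex 9.69 8.86 20.57
    endloop
  endfacet
  facet normal 0.0000 1.0000 0.0000
    outer loop
      vertex 21.94 8.86 0.00
      vertex 9.69 8.86 20.57
      vertex 21.94 8.86 20.57
    endloop
  endfacet
  facet normal 1.0000 0.0000 0.0000
    outer loop
      vertex 9.69 8.86 0.00
      vertex 9.69 21.98 0.00
      vertex 9.69 21.98 20.57
    endloop
  endfacet
  facet normal 1.0000 0.0000 0.0000
    outer loop
      vertex 9.69 8.86 0.00
      vertex 9.69 21.98 20.57
      vertex 9.69 8.86 20.57
    endloop
  endfacet
  facet normal 0.0000 1.0000 0.0000
    outer loop
      vertex 9.69 21.98 0.00
      vertex 0.00 21.98 0.00
      vertex 0.00 21.98 20.57
    endloop
  endfacet
  facet normal 0.0000 1.0000 0.0000
    outer loop
      vertex 9.69 21.98 0.00
      vertex 0.00 21.98 20.57
      vertex 9.69 21.98 20.57
    endloop
  endfacet
  facet normal -1.0000 0.0000 0.0000
    outer loop
      vertex 0.00 21.98 0.00
      vertex 0.00 0.00 0.00
      vertex 0.00 0.00 20.57
    endloop
  endfacet
  facet normal -1.0000 0.0000 0.0000
    outer loop
      vertex 0.00 21.98 0.00
      vertex 0.00 0.00 20.57
      vertex 0.00 21.98 20.57
    endloop
  endfacet
endsolid part

The G0 Z moves step by Δz≈4.11 mm. Every layer's G1 loop is the same polygon, so the solid is a straight extrusion of it from z=0 to z≈20.6. Closing with flat bottom and top caps and triangulating gives 20 facets — an L-shaped prism: outer 21.9 × 22 mm, arm thicknesses ≈ 8.86 mm (horizontal) and 9.69 mm (vertical), extruded 20.6 mm in z.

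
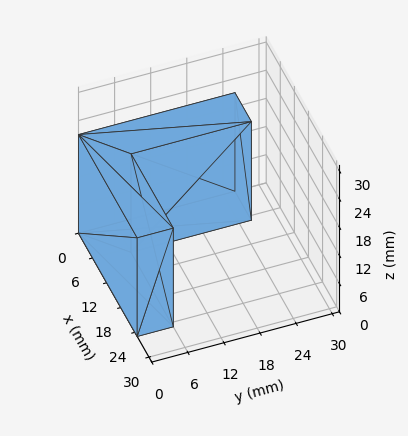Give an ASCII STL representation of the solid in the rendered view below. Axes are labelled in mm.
Reading the render: the shape is an L-shaped prism: outer 25 × 26 mm, arm thicknesses ≈ 6 mm (horizontal) and 7 mm (vertical), extruded 21 mm in z (dimensions read to the nearest mm from the axis ticks). For the STL, each face is triangulated and given an outward normal.

solid part
  facet normal 0.0000 0.0000 -1.0000
    outer loop
      vertex 25.0 6.0 0.0
      vertex 25.0 0.0 0.0
      vertex 0.0 0.0 0.0
    endloop
  endfacet
  facet normal 0.0000 0.0000 -1.0000
    outer loop
      vertex 7.0 6.0 0.0
      vertex 25.0 6.0 0.0
      vertex 0.0 0.0 0.0
    endloop
  endfacet
  facet normal 0.0000 0.0000 -1.0000
    outer loop
      vertex 7.0 26.0 0.0
      vertex 7.0 6.0 0.0
      vertex 0.0 0.0 0.0
    endloop
  endfacet
  facet normal 0.0000 0.0000 -1.0000
    outer loop
      vertex 0.0 26.0 0.0
      vertex 7.0 26.0 0.0
      vertex 0.0 0.0 0.0
    endloop
  endfacet
  facet normal 0.0000 0.0000 1.0000
    outer loop
      vertex 0.0 0.0 21.0
      vertex 25.0 0.0 21.0
      vertex 25.0 6.0 21.0
    endloop
  endfacet
  facet normal 0.0000 0.0000 1.0000
    outer loop
      vertex 0.0 0.0 21.0
      vertex 25.0 6.0 21.0
      vertex 7.0 6.0 21.0
    endloop
  endfacet
  facet normal 0.0000 0.0000 1.0000
    outer loop
      vertex 0.0 0.0 21.0
      vertex 7.0 6.0 21.0
      vertex 7.0 26.0 21.0
    endloop
  endfacet
  facet normal 0.0000 0.0000 1.0000
    outer loop
      vertex 0.0 0.0 21.0
      vertex 7.0 26.0 21.0
      vertex 0.0 26.0 21.0
    endloop
  endfacet
  facet normal 0.0000 -1.0000 0.0000
    outer loop
      vertex 0.0 0.0 0.0
      vertex 25.0 0.0 0.0
      vertex 25.0 0.0 21.0
    endloop
  endfacet
  facet normal 0.0000 -1.0000 0.0000
    outer loop
      vertex 0.0 0.0 0.0
      vertex 25.0 0.0 21.0
      vertex 0.0 0.0 21.0
    endloop
  endfacet
  facet normal 1.0000 0.0000 0.0000
    outer loop
      vertex 25.0 0.0 0.0
      vertex 25.0 6.0 0.0
      vertex 25.0 6.0 21.0
    endloop
  endfacet
  facet normal 1.0000 0.0000 0.0000
    outer loop
      vertex 25.0 0.0 0.0
      vertex 25.0 6.0 21.0
      vertex 25.0 0.0 21.0
    endloop
  endfacet
  facet normal 0.0000 1.0000 0.0000
    outer loop
      vertex 25.0 6.0 0.0
      vertex 7.0 6.0 0.0
      vertex 7.0 6.0 21.0
    endloop
  endfacet
  facet normal 0.0000 1.0000 0.0000
    outer loop
      vertex 25.0 6.0 0.0
      vertex 7.0 6.0 21.0
      vertex 25.0 6.0 21.0
    endloop
  endfacet
  facet normal 1.0000 0.0000 0.0000
    outer loop
      vertex 7.0 6.0 0.0
      vertex 7.0 26.0 0.0
      vertex 7.0 26.0 21.0
    endloop
  endfacet
  facet normal 1.0000 0.0000 0.0000
    outer loop
      vertex 7.0 6.0 0.0
      vertex 7.0 26.0 21.0
      vertex 7.0 6.0 21.0
    endloop
  endfacet
  facet normal 0.0000 1.0000 0.0000
    outer loop
      vertex 7.0 26.0 0.0
      vertex 0.0 26.0 0.0
      vertex 0.0 26.0 21.0
    endloop
  endfacet
  facet normal 0.0000 1.0000 0.0000
    outer loop
      vertex 7.0 26.0 0.0
      vertex 0.0 26.0 21.0
      vertex 7.0 26.0 21.0
    endloop
  endfacet
  facet normal -1.0000 0.0000 0.0000
    outer loop
      vertex 0.0 26.0 0.0
      vertex 0.0 0.0 0.0
      vertex 0.0 0.0 21.0
    endloop
  endfacet
  facet normal -1.0000 0.0000 0.0000
    outer loop
      vertex 0.0 26.0 0.0
      vertex 0.0 0.0 21.0
      vertex 0.0 26.0 21.0
    endloop
  endfacet
endsolid part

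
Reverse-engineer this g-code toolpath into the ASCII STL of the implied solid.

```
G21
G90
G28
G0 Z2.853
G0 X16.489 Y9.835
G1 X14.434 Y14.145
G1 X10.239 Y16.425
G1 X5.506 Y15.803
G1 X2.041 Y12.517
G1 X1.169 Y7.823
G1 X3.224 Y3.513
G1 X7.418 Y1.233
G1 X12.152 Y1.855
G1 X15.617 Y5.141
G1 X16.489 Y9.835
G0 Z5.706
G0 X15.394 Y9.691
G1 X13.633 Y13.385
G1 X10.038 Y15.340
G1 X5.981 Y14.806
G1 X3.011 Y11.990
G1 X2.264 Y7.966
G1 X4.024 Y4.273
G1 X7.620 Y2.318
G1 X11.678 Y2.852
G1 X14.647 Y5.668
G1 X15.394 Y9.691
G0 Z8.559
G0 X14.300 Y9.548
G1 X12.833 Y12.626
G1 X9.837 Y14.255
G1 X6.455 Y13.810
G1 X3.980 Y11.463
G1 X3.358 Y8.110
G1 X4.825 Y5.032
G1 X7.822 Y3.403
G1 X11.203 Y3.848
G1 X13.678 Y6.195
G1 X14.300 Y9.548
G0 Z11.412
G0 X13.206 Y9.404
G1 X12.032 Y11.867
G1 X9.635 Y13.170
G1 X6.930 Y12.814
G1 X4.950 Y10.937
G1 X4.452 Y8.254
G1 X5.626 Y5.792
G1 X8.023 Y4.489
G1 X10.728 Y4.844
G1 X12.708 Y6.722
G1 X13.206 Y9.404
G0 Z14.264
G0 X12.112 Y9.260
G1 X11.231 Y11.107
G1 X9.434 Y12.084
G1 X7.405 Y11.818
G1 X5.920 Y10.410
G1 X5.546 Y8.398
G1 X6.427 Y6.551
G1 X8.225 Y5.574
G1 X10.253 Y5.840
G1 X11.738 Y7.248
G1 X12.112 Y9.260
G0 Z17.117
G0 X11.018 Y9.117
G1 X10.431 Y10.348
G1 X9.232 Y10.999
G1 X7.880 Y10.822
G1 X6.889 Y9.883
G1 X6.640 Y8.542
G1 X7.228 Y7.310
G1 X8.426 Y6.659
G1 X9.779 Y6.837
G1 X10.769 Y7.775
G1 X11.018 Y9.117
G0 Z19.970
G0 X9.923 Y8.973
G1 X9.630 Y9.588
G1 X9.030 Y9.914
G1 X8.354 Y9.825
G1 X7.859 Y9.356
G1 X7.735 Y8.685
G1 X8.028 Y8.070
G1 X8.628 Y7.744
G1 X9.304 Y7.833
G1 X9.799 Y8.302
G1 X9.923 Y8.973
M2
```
solid part
  facet normal 0.0000 0.0000 -1.0000
    outer loop
      vertex 10.441 17.510 0.000
      vertex 15.235 14.904 0.000
      vertex 17.583 9.979 0.000
    endloop
  endfacet
  facet normal 0.0000 0.0000 -1.0000
    outer loop
      vertex 5.031 16.799 0.000
      vertex 10.441 17.510 0.000
      vertex 17.583 9.979 0.000
    endloop
  endfacet
  facet normal 0.0000 0.0000 -1.0000
    outer loop
      vertex 1.071 13.044 0.000
      vertex 5.031 16.799 0.000
      vertex 17.583 9.979 0.000
    endloop
  endfacet
  facet normal 0.0000 0.0000 -1.0000
    outer loop
      vertex 0.075 7.679 0.000
      vertex 1.071 13.044 0.000
      vertex 17.583 9.979 0.000
    endloop
  endfacet
  facet normal 0.0000 0.0000 -1.0000
    outer loop
      vertex 2.423 2.754 0.000
      vertex 0.075 7.679 0.000
      vertex 17.583 9.979 0.000
    endloop
  endfacet
  facet normal 0.0000 0.0000 -1.0000
    outer loop
      vertex 7.217 0.148 0.000
      vertex 2.423 2.754 0.000
      vertex 17.583 9.979 0.000
    endloop
  endfacet
  facet normal 0.0000 0.0000 -1.0000
    outer loop
      vertex 12.627 0.859 0.000
      vertex 7.217 0.148 0.000
      vertex 17.583 9.979 0.000
    endloop
  endfacet
  facet normal 0.0000 0.0000 -1.0000
    outer loop
      vertex 16.587 4.614 0.000
      vertex 12.627 0.859 0.000
      vertex 17.583 9.979 0.000
    endloop
  endfacet
  facet normal 0.8471 0.4039 0.3453
    outer loop
      vertex 17.583 9.979 0.000
      vertex 15.235 14.904 0.000
      vertex 8.829 8.829 22.823
    endloop
  endfacet
  facet normal 0.4482 0.8245 0.3453
    outer loop
      vertex 15.235 14.904 0.000
      vertex 10.441 17.510 0.000
      vertex 8.829 8.829 22.823
    endloop
  endfacet
  facet normal -0.1223 0.9305 0.3453
    outer loop
      vertex 10.441 17.510 0.000
      vertex 5.031 16.799 0.000
      vertex 8.829 8.829 22.823
    endloop
  endfacet
  facet normal -0.6458 0.6810 0.3453
    outer loop
      vertex 5.031 16.799 0.000
      vertex 1.071 13.044 0.000
      vertex 8.829 8.829 22.823
    endloop
  endfacet
  facet normal -0.9227 0.1713 0.3453
    outer loop
      vertex 1.071 13.044 0.000
      vertex 0.075 7.679 0.000
      vertex 8.829 8.829 22.823
    endloop
  endfacet
  facet normal -0.8471 -0.4039 0.3453
    outer loop
      vertex 0.075 7.679 0.000
      vertex 2.423 2.754 0.000
      vertex 8.829 8.829 22.823
    endloop
  endfacet
  facet normal -0.4482 -0.8245 0.3453
    outer loop
      vertex 2.423 2.754 0.000
      vertex 7.217 0.148 0.000
      vertex 8.829 8.829 22.823
    endloop
  endfacet
  facet normal 0.1223 -0.9305 0.3453
    outer loop
      vertex 7.217 0.148 0.000
      vertex 12.627 0.859 0.000
      vertex 8.829 8.829 22.823
    endloop
  endfacet
  facet normal 0.6458 -0.6810 0.3453
    outer loop
      vertex 12.627 0.859 0.000
      vertex 16.587 4.614 0.000
      vertex 8.829 8.829 22.823
    endloop
  endfacet
  facet normal 0.9227 -0.1713 0.3453
    outer loop
      vertex 16.587 4.614 0.000
      vertex 17.583 9.979 0.000
      vertex 8.829 8.829 22.823
    endloop
  endfacet
endsolid part

The G0 Z moves step by Δz≈2.853 mm. The G1 loops shrink linearly with z, so the solid tapers from its base footprint up to z≈22.8. Closing with a flat bottom cap and the tapered top and triangulating gives 18 facets — a regular 10-sided pyramid, base circumscribed radius ≈ 8.83 mm, apex at z ≈ 22.8 mm.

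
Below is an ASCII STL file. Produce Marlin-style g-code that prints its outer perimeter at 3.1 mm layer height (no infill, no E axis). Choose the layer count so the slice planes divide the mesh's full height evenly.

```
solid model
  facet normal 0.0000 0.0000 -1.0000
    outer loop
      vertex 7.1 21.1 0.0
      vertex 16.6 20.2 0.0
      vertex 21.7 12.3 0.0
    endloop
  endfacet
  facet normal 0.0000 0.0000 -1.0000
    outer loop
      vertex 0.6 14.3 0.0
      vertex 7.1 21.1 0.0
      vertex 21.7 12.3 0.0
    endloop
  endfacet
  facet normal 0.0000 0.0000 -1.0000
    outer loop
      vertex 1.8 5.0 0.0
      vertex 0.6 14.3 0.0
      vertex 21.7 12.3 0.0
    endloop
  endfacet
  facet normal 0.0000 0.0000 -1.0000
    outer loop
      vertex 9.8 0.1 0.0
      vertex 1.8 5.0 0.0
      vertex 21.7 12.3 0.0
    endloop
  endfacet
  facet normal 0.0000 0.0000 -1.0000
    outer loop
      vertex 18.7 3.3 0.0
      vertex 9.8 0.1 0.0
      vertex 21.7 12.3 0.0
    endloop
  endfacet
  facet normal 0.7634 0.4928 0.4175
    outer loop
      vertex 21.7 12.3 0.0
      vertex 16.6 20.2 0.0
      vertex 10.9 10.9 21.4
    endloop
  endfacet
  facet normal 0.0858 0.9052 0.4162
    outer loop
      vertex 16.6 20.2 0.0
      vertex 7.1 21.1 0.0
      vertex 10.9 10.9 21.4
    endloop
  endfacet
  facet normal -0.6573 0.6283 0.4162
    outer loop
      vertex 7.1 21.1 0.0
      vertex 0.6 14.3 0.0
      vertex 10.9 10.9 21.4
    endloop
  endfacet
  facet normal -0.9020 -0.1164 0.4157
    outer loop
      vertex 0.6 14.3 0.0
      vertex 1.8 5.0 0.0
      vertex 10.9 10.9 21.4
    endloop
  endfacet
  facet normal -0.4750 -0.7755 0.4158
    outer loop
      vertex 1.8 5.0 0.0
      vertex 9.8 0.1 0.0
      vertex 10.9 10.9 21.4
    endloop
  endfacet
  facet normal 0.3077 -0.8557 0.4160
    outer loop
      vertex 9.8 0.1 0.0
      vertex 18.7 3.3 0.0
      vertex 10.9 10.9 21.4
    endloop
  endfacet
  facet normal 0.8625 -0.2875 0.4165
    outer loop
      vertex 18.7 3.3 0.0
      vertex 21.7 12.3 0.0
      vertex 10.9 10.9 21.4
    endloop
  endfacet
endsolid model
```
; perimeter-only toolpath
G21 ; units = mm
G90 ; absolute positioning
G28 ; home
; layer 1
G0 Z3.1
G0 X20.2 Y12.1
G1 X15.8 Y18.9
G1 X7.6 Y19.6
G1 X2.1 Y13.8
G1 X3.1 Y5.8
G1 X10.0 Y1.6
G1 X17.6 Y4.4
G1 X20.2 Y12.1
; layer 2
G0 Z6.1
G0 X18.6 Y11.9
G1 X15.0 Y17.5
G1 X8.2 Y18.2
G1 X3.5 Y13.3
G1 X4.4 Y6.7
G1 X10.1 Y3.2
G1 X16.5 Y5.5
G1 X18.6 Y11.9
; layer 3
G0 Z9.2
G0 X17.1 Y11.7
G1 X14.2 Y16.2
G1 X8.7 Y16.7
G1 X5.0 Y12.8
G1 X5.7 Y7.5
G1 X10.3 Y4.7
G1 X15.4 Y6.6
G1 X17.1 Y11.7
; layer 4
G0 Z12.2
G0 X15.5 Y11.5
G1 X13.3 Y14.9
G1 X9.3 Y15.3
G1 X6.5 Y12.4
G1 X7.0 Y8.4
G1 X10.4 Y6.3
G1 X14.2 Y7.6
G1 X15.5 Y11.5
; layer 5
G0 Z15.3
G0 X14.0 Y11.3
G1 X12.5 Y13.6
G1 X9.8 Y13.8
G1 X8.0 Y11.9
G1 X8.3 Y9.2
G1 X10.6 Y7.8
G1 X13.1 Y8.7
G1 X14.0 Y11.3
; layer 6
G0 Z18.3
G0 X12.4 Y11.1
G1 X11.7 Y12.2
G1 X10.4 Y12.4
G1 X9.4 Y11.4
G1 X9.6 Y10.1
G1 X10.7 Y9.4
G1 X12.0 Y9.8
G1 X12.4 Y11.1
M2 ; end

The solid is a regular 7-sided pyramid, base circumscribed radius ≈ 10.9 mm, apex at z ≈ 21.4 mm. Slicing at Δz = 3.1 mm — 7 equal slices spanning the solid's height, so layer i sits at z = i·h/7 — gives 6 non-empty perimeters. Each is a 7-segment closed polygon; G0 lifts to the layer z and rapids to the start vertex, then G1 traces the edges. The cross-section shrinks linearly with z (the slice at the apex is degenerate and omitted).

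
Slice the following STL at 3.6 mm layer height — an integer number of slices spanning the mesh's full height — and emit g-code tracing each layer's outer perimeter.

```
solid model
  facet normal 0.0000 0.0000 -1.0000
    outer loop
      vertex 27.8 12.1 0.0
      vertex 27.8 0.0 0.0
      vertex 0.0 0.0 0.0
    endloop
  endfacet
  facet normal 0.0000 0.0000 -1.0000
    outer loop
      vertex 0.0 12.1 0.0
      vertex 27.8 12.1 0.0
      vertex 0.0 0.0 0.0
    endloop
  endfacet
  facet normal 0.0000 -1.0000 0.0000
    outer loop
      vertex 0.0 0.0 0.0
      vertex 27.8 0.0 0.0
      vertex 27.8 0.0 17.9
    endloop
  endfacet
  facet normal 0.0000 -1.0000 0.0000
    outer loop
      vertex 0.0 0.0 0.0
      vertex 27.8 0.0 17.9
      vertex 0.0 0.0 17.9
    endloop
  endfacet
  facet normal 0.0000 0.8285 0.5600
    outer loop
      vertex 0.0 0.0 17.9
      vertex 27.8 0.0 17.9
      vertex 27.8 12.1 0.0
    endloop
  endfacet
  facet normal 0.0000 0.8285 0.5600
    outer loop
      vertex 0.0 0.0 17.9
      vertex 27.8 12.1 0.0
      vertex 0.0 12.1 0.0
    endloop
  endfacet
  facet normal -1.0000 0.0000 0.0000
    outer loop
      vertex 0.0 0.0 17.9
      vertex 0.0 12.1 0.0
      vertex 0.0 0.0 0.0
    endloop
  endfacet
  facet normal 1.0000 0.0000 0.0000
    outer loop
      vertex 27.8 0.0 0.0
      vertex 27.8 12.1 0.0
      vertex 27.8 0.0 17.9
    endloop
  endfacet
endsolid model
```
; perimeter-only toolpath
G21 ; units = mm
G90 ; absolute positioning
G28 ; home
; layer 1
G0 Z3.6
G0 X0.0 Y0.0
G1 X27.8 Y0.0
G1 X27.8 Y9.7
G1 X0.0 Y9.7
G1 X0.0 Y0.0
; layer 2
G0 Z7.2
G0 X0.0 Y0.0
G1 X27.8 Y0.0
G1 X27.8 Y7.3
G1 X0.0 Y7.3
G1 X0.0 Y0.0
; layer 3
G0 Z10.7
G0 X0.0 Y0.0
G1 X27.8 Y0.0
G1 X27.8 Y4.8
G1 X0.0 Y4.8
G1 X0.0 Y0.0
; layer 4
G0 Z14.3
G0 X0.0 Y0.0
G1 X27.8 Y0.0
G1 X27.8 Y2.4
G1 X0.0 Y2.4
G1 X0.0 Y0.0
M2 ; end

The solid is a wedge (ramp): 27.8 × 12.1 mm base, rising to 17.9 mm along the y=0 edge and sloping linearly to z=0 at y=12.1. Slicing at Δz = 3.6 mm — 5 equal slices spanning the solid's height, so layer i sits at z = i·h/5 — gives 4 non-empty perimeters. Each is a 4-segment closed polygon; G0 lifts to the layer z and rapids to the start vertex, then G1 traces the edges. The cross-section shrinks linearly with z (the slice at the apex is degenerate and omitted).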